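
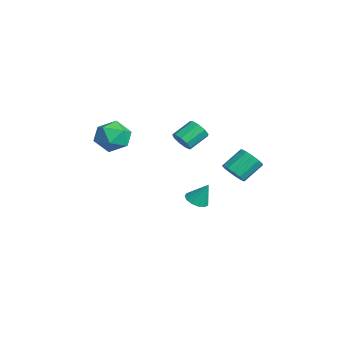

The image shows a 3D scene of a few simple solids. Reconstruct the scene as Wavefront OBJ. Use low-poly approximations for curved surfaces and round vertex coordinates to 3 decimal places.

v 0.628 -2.514 2.372
v 1.376 -3.097 2.895
v 0.064 -3.963 1.565
v 0.812 -4.546 2.088
v -0.022 -4.12 2.633
v 0.327 -3.225 3.132
v 1.113 -3.835 1.328
v 1.462 -2.94 1.827
v 1.676 -3.914 2.25
v 0.975 -4.09 3.056
v 0.465 -2.97 1.404
v -0.236 -3.146 2.21
v 2.735 -0.466 2.375
v 3.278 -0.152 2.168
v 2.927 0.881 2.819
v 2.385 0.566 3.025
v 2.94 -0.084 1.877
v 2.589 0.949 2.528
v 2.506 -0.194 1.819
v 2.155 0.839 2.47
v 2.179 -0.432 2.021
v 1.829 0.601 2.671
v 2.113 -0.686 2.388
v 1.762 0.347 3.039
v 2.338 -0.837 2.749
v 1.987 0.195 3.4
v 2.749 -0.815 2.935
v 2.398 0.218 3.586
v 3.153 -0.629 2.859
v 2.803 0.403 3.509
v 3.362 -0.368 2.556
v 3.012 0.665 3.207
v -0.951 1.442 -4.016
v -0.63 1.983 -4.345
v -0.629 1.998 -2.784
v -1.011 2.092 -4.294
v -1.373 1.996 -4.155
v -1.602 1.723 -3.972
v -1.624 1.361 -3.803
v -1.432 1.025 -3.702
v -1.088 0.821 -3.7
v -0.7 0.814 -3.799
v -0.393 1.007 -3.966
v -0.262 1.338 -4.15
v -0.35 1.701 -4.291
v 2.015 2.51 -0.677
v 2.767 2.633 -0.567
v 2.457 3.733 0.326
v 1.705 3.61 0.217
v 2.652 2.877 -0.907
v 2.342 3.976 -0.014
v 2.334 3.004 -1.174
v 2.024 4.104 -0.28
v 1.915 2.975 -1.283
v 1.605 4.074 -0.389
v 1.528 2.798 -1.199
v 1.218 3.897 -0.306
v 1.295 2.53 -0.95
v 0.985 3.629 -0.057
v 1.291 2.255 -0.614
v 0.981 3.355 0.279
v 1.517 2.062 -0.298
v 1.207 3.161 0.596
v 1.901 2.011 -0.102
v 1.591 3.11 0.791
v 2.321 2.119 -0.088
v 2.011 3.218 0.805
v 2.644 2.351 -0.262
v 2.334 3.45 0.631
f 1 12 6
f 1 6 2
f 1 2 8
f 1 8 11
f 1 11 12
f 2 6 10
f 6 12 5
f 12 11 3
f 11 8 7
f 8 2 9
f 4 10 5
f 4 5 3
f 4 3 7
f 4 7 9
f 4 9 10
f 5 10 6
f 3 5 12
f 7 3 11
f 9 7 8
f 10 9 2
f 14 13 17
f 14 17 15
f 15 17 18
f 15 18 16
f 17 13 19
f 17 19 18
f 18 19 20
f 18 20 16
f 19 13 21
f 19 21 20
f 20 21 22
f 20 22 16
f 21 13 23
f 21 23 22
f 22 23 24
f 22 24 16
f 23 13 25
f 23 25 24
f 24 25 26
f 24 26 16
f 25 13 27
f 25 27 26
f 26 27 28
f 26 28 16
f 27 13 29
f 27 29 28
f 28 29 30
f 28 30 16
f 29 13 31
f 29 31 30
f 30 31 32
f 30 32 16
f 31 13 14
f 31 14 32
f 32 14 15
f 32 15 16
f 34 33 36
f 34 36 35
f 36 33 37
f 36 37 35
f 37 33 38
f 37 38 35
f 38 33 39
f 38 39 35
f 39 33 40
f 39 40 35
f 40 33 41
f 40 41 35
f 41 33 42
f 41 42 35
f 42 33 43
f 42 43 35
f 43 33 44
f 43 44 35
f 44 33 45
f 44 45 35
f 45 33 34
f 45 34 35
f 47 46 50
f 47 50 48
f 48 50 51
f 48 51 49
f 50 46 52
f 50 52 51
f 51 52 53
f 51 53 49
f 52 46 54
f 52 54 53
f 53 54 55
f 53 55 49
f 54 46 56
f 54 56 55
f 55 56 57
f 55 57 49
f 56 46 58
f 56 58 57
f 57 58 59
f 57 59 49
f 58 46 60
f 58 60 59
f 59 60 61
f 59 61 49
f 60 46 62
f 60 62 61
f 61 62 63
f 61 63 49
f 62 46 64
f 62 64 63
f 63 64 65
f 63 65 49
f 64 46 66
f 64 66 65
f 65 66 67
f 65 67 49
f 66 46 68
f 66 68 67
f 67 68 69
f 67 69 49
f 68 46 47
f 68 47 69
f 69 47 48
f 69 48 49



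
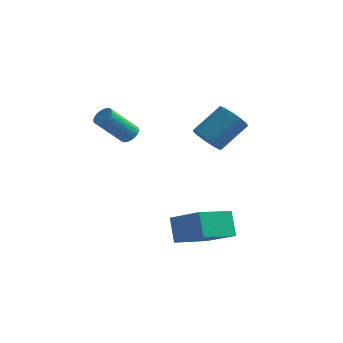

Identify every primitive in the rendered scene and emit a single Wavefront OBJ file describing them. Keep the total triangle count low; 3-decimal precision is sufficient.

v 2.402 1.106 0.858
v 3.188 0.628 0.724
v 4.165 1.876 2.009
v 3.378 2.354 2.142
v 3.182 1.006 0.362
v 4.158 2.254 1.646
v 2.928 1.416 0.156
v 3.904 2.664 1.441
v 2.507 1.728 0.174
v 3.483 2.976 1.459
v 2.053 1.842 0.408
v 3.029 3.09 1.693
v 1.709 1.722 0.786
v 2.685 2.97 2.07
v 1.585 1.407 1.186
v 2.562 2.655 2.47
v 1.721 0.996 1.482
v 2.697 2.244 2.766
v 2.073 0.62 1.579
v 3.049 1.869 2.864
v 2.529 0.399 1.448
v 3.505 1.647 2.733
v 2.945 0.402 1.129
v 3.921 1.65 2.414
v -0.761 -1.191 1.783
v -0.343 -1.032 2.168
v -1.382 -1.93 3.663
v -1.799 -2.089 3.277
v -0.496 -0.841 2.177
v -1.535 -1.739 3.672
v -0.695 -0.71 2.117
v -1.734 -1.608 3.612
v -0.905 -0.662 2
v -1.944 -1.56 3.495
v -1.09 -0.705 1.845
v -2.129 -1.604 3.34
v -1.218 -0.833 1.679
v -2.257 -1.731 3.174
v -1.267 -1.023 1.532
v -2.306 -1.921 3.026
v -1.229 -1.241 1.427
v -2.268 -2.139 2.922
v -1.109 -1.451 1.384
v -2.148 -2.349 2.879
v -0.929 -1.616 1.41
v -1.968 -2.514 2.905
v -0.72 -1.707 1.5
v -1.759 -2.606 2.995
v -0.518 -1.71 1.639
v -1.557 -2.608 3.134
v -0.358 -1.622 1.803
v -1.397 -2.52 3.298
v -0.268 -1.46 1.963
v -1.307 -2.358 3.458
v -0.262 -1.251 2.093
v -1.301 -2.149 3.587
v 2.707 -4.415 -3.402
v 4.379 -5.047 -2.378
v 2.233 -3.698 -2.185
v 3.905 -4.329 -1.161
v 3.735 -2.691 -4.019
v 5.407 -3.322 -2.995
v 3.261 -1.973 -2.802
v 4.933 -2.605 -1.778
f 2 1 5
f 2 5 3
f 3 5 6
f 3 6 4
f 5 1 7
f 5 7 6
f 6 7 8
f 6 8 4
f 7 1 9
f 7 9 8
f 8 9 10
f 8 10 4
f 9 1 11
f 9 11 10
f 10 11 12
f 10 12 4
f 11 1 13
f 11 13 12
f 12 13 14
f 12 14 4
f 13 1 15
f 13 15 14
f 14 15 16
f 14 16 4
f 15 1 17
f 15 17 16
f 16 17 18
f 16 18 4
f 17 1 19
f 17 19 18
f 18 19 20
f 18 20 4
f 19 1 21
f 19 21 20
f 20 21 22
f 20 22 4
f 21 1 23
f 21 23 22
f 22 23 24
f 22 24 4
f 23 1 2
f 23 2 24
f 24 2 3
f 24 3 4
f 26 25 29
f 26 29 27
f 27 29 30
f 27 30 28
f 29 25 31
f 29 31 30
f 30 31 32
f 30 32 28
f 31 25 33
f 31 33 32
f 32 33 34
f 32 34 28
f 33 25 35
f 33 35 34
f 34 35 36
f 34 36 28
f 35 25 37
f 35 37 36
f 36 37 38
f 36 38 28
f 37 25 39
f 37 39 38
f 38 39 40
f 38 40 28
f 39 25 41
f 39 41 40
f 40 41 42
f 40 42 28
f 41 25 43
f 41 43 42
f 42 43 44
f 42 44 28
f 43 25 45
f 43 45 44
f 44 45 46
f 44 46 28
f 45 25 47
f 45 47 46
f 46 47 48
f 46 48 28
f 47 25 49
f 47 49 48
f 48 49 50
f 48 50 28
f 49 25 51
f 49 51 50
f 50 51 52
f 50 52 28
f 51 25 53
f 51 53 52
f 52 53 54
f 52 54 28
f 53 25 55
f 53 55 54
f 54 55 56
f 54 56 28
f 55 25 26
f 55 26 56
f 56 26 27
f 56 27 28
f 58 60 57
f 61 58 57
f 57 60 59
f 59 61 57
f 58 64 60
f 62 58 61
f 62 64 58
f 60 64 59
f 63 61 59
f 59 64 63
f 63 62 61
f 64 62 63



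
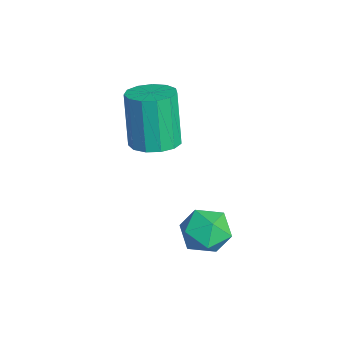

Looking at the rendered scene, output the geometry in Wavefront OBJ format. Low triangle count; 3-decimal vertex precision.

v -1.06 1.107 -2.492
v -0.364 0.654 -2.851
v -1.116 0.146 -1.389
v -0.42 -0.307 -1.748
v -0.291 0.516 -1.396
v -0.256 1.11 -2.077
v -1.224 -0.31 -2.163
v -1.189 0.284 -2.844
v -0.466 -0.221 -2.647
v 0.111 0.289 -2.173
v -1.591 0.511 -2.067
v -1.014 1.021 -1.593
v -3.687 -0.608 -0.195
v -3.031 -0.12 -0.003
v -3.597 -0.143 1.988
v -4.253 -0.632 1.795
v -3.39 0.172 -0.102
v -3.957 0.149 1.889
v -3.844 0.216 -0.23
v -4.41 0.193 1.76
v -4.247 -0.001 -0.348
v -4.814 -0.025 1.643
v -4.473 -0.412 -0.417
v -5.039 -0.435 1.574
v -4.449 -0.884 -0.416
v -5.015 -0.908 1.575
v -4.183 -1.269 -0.344
v -4.75 -1.293 1.646
v -3.76 -1.445 -0.226
v -4.326 -1.468 1.765
v -3.313 -1.354 -0.098
v -3.88 -1.378 1.893
v -2.985 -1.027 -0.001
v -3.552 -1.05 1.99
v -2.88 -0.567 0.035
v -3.446 -0.59 2.025
f 1 12 6
f 1 6 2
f 1 2 8
f 1 8 11
f 1 11 12
f 2 6 10
f 6 12 5
f 12 11 3
f 11 8 7
f 8 2 9
f 4 10 5
f 4 5 3
f 4 3 7
f 4 7 9
f 4 9 10
f 5 10 6
f 3 5 12
f 7 3 11
f 9 7 8
f 10 9 2
f 14 13 17
f 14 17 15
f 15 17 18
f 15 18 16
f 17 13 19
f 17 19 18
f 18 19 20
f 18 20 16
f 19 13 21
f 19 21 20
f 20 21 22
f 20 22 16
f 21 13 23
f 21 23 22
f 22 23 24
f 22 24 16
f 23 13 25
f 23 25 24
f 24 25 26
f 24 26 16
f 25 13 27
f 25 27 26
f 26 27 28
f 26 28 16
f 27 13 29
f 27 29 28
f 28 29 30
f 28 30 16
f 29 13 31
f 29 31 30
f 30 31 32
f 30 32 16
f 31 13 33
f 31 33 32
f 32 33 34
f 32 34 16
f 33 13 35
f 33 35 34
f 34 35 36
f 34 36 16
f 35 13 14
f 35 14 36
f 36 14 15
f 36 15 16



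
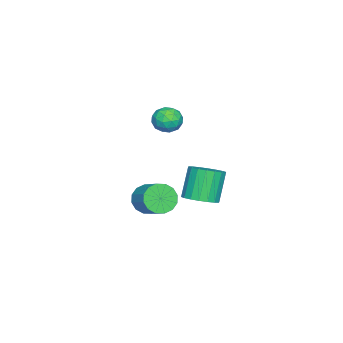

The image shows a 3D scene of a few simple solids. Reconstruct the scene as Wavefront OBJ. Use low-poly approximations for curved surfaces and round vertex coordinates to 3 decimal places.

v -1.375 1.47 -0.376
v -0.632 1.322 0.009
v -1.403 1.342 1.502
v -2.145 1.49 1.116
v -0.646 1.699 -0.003
v -1.417 1.72 1.489
v -0.805 2.032 -0.09
v -1.576 2.052 1.403
v -1.076 2.253 -0.233
v -1.847 2.273 1.26
v -1.407 2.319 -0.405
v -2.178 2.339 1.088
v -1.731 2.217 -0.571
v -2.502 2.237 0.922
v -1.985 1.967 -0.698
v -2.756 1.987 0.794
v -2.117 1.618 -0.762
v -2.888 1.638 0.731
v -2.103 1.24 -0.749
v -2.874 1.261 0.743
v -1.944 0.908 -0.663
v -2.715 0.928 0.83
v -1.673 0.687 -0.52
v -2.444 0.707 0.973
v -1.342 0.621 -0.348
v -2.113 0.641 1.145
v -1.018 0.723 -0.182
v -1.789 0.743 1.311
v -0.764 0.973 -0.054
v -1.535 0.993 1.438
v -1.617 0.023 3.46
v -1.357 -0.29 4.086
v -2.723 -0.39 3.714
v -2.463 -0.703 4.34
v -2.502 0.04 4.282
v -1.818 0.296 4.126
v -2.262 -0.976 3.674
v -1.578 -0.72 3.518
v -1.755 -0.907 4.218
v -1.904 -0.279 4.594
v -2.176 -0.401 3.206
v -2.325 0.227 3.582
v -1.39 -0.097 3.751
v -2.69 -0.583 4.049
v -2.713 -0.146 4.015
v -2.56 -0.33 4.383
v -1.661 0.247 3.774
v -1.508 0.063 4.142
v -2.181 0.257 4.257
v -2.572 -0.743 3.658
v -2.419 -0.927 4.026
v -1.52 -0.35 3.417
v -1.367 -0.534 3.785
v -1.899 -0.937 3.543
v -1.471 -0.644 4.197
v -2.121 -0.887 4.346
v -2.003 -1.047 3.954
v -1.601 -0.897 3.862
v -1.558 -0.275 4.417
v -2.208 -0.518 4.566
v -2.231 -0.081 4.533
v -1.829 0.069 4.441
v -1.792 -0.638 4.495
v -1.872 -0.162 3.234
v -2.522 -0.405 3.383
v -2.251 -0.749 3.359
v -1.849 -0.599 3.267
v -1.959 0.207 3.454
v -2.609 -0.036 3.603
v -2.479 0.217 3.938
v -2.077 0.367 3.846
v -2.288 -0.042 3.305
v -3.135 -1.719 -2.032
v -2.712 -2.35 -1.649
v -1.943 -1.431 -0.985
v -2.365 -0.801 -1.368
v -2.487 -2.27 -2.019
v -1.718 -1.351 -1.355
v -2.436 -2.043 -2.393
v -1.667 -1.124 -1.729
v -2.572 -1.729 -2.669
v -1.803 -0.81 -2.005
v -2.859 -1.413 -2.775
v -2.09 -0.494 -2.111
v -3.22 -1.179 -2.682
v -2.45 -0.26 -2.018
v -3.557 -1.089 -2.415
v -2.788 -0.17 -1.751
v -3.782 -1.169 -2.045
v -3.013 -0.25 -1.381
v -3.833 -1.396 -1.671
v -3.064 -0.477 -1.007
v -3.697 -1.71 -1.395
v -2.928 -0.791 -0.731
v -3.41 -2.026 -1.289
v -2.641 -1.107 -0.625
v -3.05 -2.26 -1.382
v -2.28 -1.341 -0.718
f 2 1 5
f 2 5 3
f 3 5 6
f 3 6 4
f 5 1 7
f 5 7 6
f 6 7 8
f 6 8 4
f 7 1 9
f 7 9 8
f 8 9 10
f 8 10 4
f 9 1 11
f 9 11 10
f 10 11 12
f 10 12 4
f 11 1 13
f 11 13 12
f 12 13 14
f 12 14 4
f 13 1 15
f 13 15 14
f 14 15 16
f 14 16 4
f 15 1 17
f 15 17 16
f 16 17 18
f 16 18 4
f 17 1 19
f 17 19 18
f 18 19 20
f 18 20 4
f 19 1 21
f 19 21 20
f 20 21 22
f 20 22 4
f 21 1 23
f 21 23 22
f 22 23 24
f 22 24 4
f 23 1 25
f 23 25 24
f 24 25 26
f 24 26 4
f 25 1 27
f 25 27 26
f 26 27 28
f 26 28 4
f 27 1 29
f 27 29 28
f 28 29 30
f 28 30 4
f 29 1 2
f 29 2 30
f 30 2 3
f 30 3 4
f 31 68 47
f 68 42 71
f 47 71 36
f 68 71 47
f 31 47 43
f 47 36 48
f 43 48 32
f 47 48 43
f 31 43 52
f 43 32 53
f 52 53 38
f 43 53 52
f 31 52 64
f 52 38 67
f 64 67 41
f 52 67 64
f 31 64 68
f 64 41 72
f 68 72 42
f 64 72 68
f 32 48 59
f 48 36 62
f 59 62 40
f 48 62 59
f 36 71 49
f 71 42 70
f 49 70 35
f 71 70 49
f 42 72 69
f 72 41 65
f 69 65 33
f 72 65 69
f 41 67 66
f 67 38 54
f 66 54 37
f 67 54 66
f 38 53 58
f 53 32 55
f 58 55 39
f 53 55 58
f 34 60 46
f 60 40 61
f 46 61 35
f 60 61 46
f 34 46 44
f 46 35 45
f 44 45 33
f 46 45 44
f 34 44 51
f 44 33 50
f 51 50 37
f 44 50 51
f 34 51 56
f 51 37 57
f 56 57 39
f 51 57 56
f 34 56 60
f 56 39 63
f 60 63 40
f 56 63 60
f 35 61 49
f 61 40 62
f 49 62 36
f 61 62 49
f 33 45 69
f 45 35 70
f 69 70 42
f 45 70 69
f 37 50 66
f 50 33 65
f 66 65 41
f 50 65 66
f 39 57 58
f 57 37 54
f 58 54 38
f 57 54 58
f 40 63 59
f 63 39 55
f 59 55 32
f 63 55 59
f 74 73 77
f 74 77 75
f 75 77 78
f 75 78 76
f 77 73 79
f 77 79 78
f 78 79 80
f 78 80 76
f 79 73 81
f 79 81 80
f 80 81 82
f 80 82 76
f 81 73 83
f 81 83 82
f 82 83 84
f 82 84 76
f 83 73 85
f 83 85 84
f 84 85 86
f 84 86 76
f 85 73 87
f 85 87 86
f 86 87 88
f 86 88 76
f 87 73 89
f 87 89 88
f 88 89 90
f 88 90 76
f 89 73 91
f 89 91 90
f 90 91 92
f 90 92 76
f 91 73 93
f 91 93 92
f 92 93 94
f 92 94 76
f 93 73 95
f 93 95 94
f 94 95 96
f 94 96 76
f 95 73 97
f 95 97 96
f 96 97 98
f 96 98 76
f 97 73 74
f 97 74 98
f 98 74 75
f 98 75 76



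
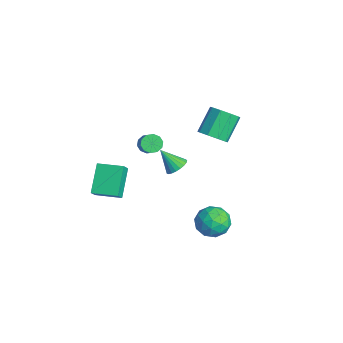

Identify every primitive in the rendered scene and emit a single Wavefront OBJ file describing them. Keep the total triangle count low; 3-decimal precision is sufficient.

v -2.773 3.11 0.172
v -1.904 3.18 0.662
v -2.778 4.26 2.058
v -3.647 4.19 1.568
v -1.966 3.699 0.221
v -2.84 4.779 1.618
v -2.406 3.943 -0.243
v -3.28 5.023 1.154
v -3.018 3.797 -0.513
v -3.892 4.877 0.884
v -3.515 3.33 -0.462
v -4.389 4.41 0.935
v -3.665 2.76 -0.115
v -4.539 3.839 1.281
v -3.397 2.353 0.366
v -4.271 3.433 1.763
v -2.838 2.301 0.756
v -3.712 3.381 2.153
v -2.248 2.628 0.873
v -3.122 3.708 2.27
v -2.301 -1.06 0.909
v -1.9 -1.275 0.418
v -0.538 -1.435 1.599
v -0.939 -1.22 2.091
v -1.868 -0.862 0.437
v -0.506 -1.023 1.619
v -2.002 -0.525 0.637
v -0.64 -0.686 1.819
v -2.25 -0.392 0.941
v -0.888 -0.553 2.123
v -2.517 -0.514 1.233
v -1.155 -0.675 2.414
v -2.702 -0.845 1.401
v -1.34 -1.005 2.582
v -2.734 -1.257 1.381
v -1.372 -1.418 2.563
v -2.6 -1.594 1.181
v -1.238 -1.755 2.363
v -2.352 -1.727 0.877
v -0.99 -1.888 2.059
v -2.085 -1.605 0.586
v -0.723 -1.766 1.767
v 1.912 1.643 -3.69
v 2.485 2.457 -3.121
v 2.715 0.343 -2.639
v 3.288 1.157 -2.07
v 2.153 1.062 -1.945
v 1.657 1.865 -2.595
v 3.543 0.935 -3.165
v 3.047 1.738 -3.815
v 3.493 2.019 -2.797
v 2.634 2.097 -2.043
v 2.566 0.703 -3.717
v 1.707 0.781 -2.963
v 2.128 2.164 -3.498
v 3.072 0.636 -2.262
v 2.405 0.58 -2.189
v 2.742 1.058 -1.855
v 1.641 1.817 -3.188
v 1.978 2.295 -2.854
v 1.783 1.475 -2.163
v 3.222 0.505 -2.906
v 3.559 0.983 -2.572
v 2.458 1.742 -3.905
v 2.795 2.22 -3.571
v 3.417 1.325 -3.597
v 3.058 2.385 -2.973
v 3.53 1.621 -2.355
v 3.68 1.49 -2.999
v 3.388 1.962 -3.381
v 2.552 2.431 -2.53
v 3.024 1.667 -1.912
v 2.357 1.611 -1.839
v 2.065 2.084 -2.22
v 3.145 2.174 -2.339
v 2.176 1.133 -3.848
v 2.648 0.369 -3.23
v 3.135 0.716 -3.54
v 2.843 1.189 -3.921
v 1.67 1.179 -3.405
v 2.142 0.415 -2.787
v 1.812 0.838 -2.379
v 1.52 1.31 -2.761
v 2.055 0.626 -3.421
v 2.611 -0.788 2.764
v 3.247 -0.772 3.123
v 1.969 -1.572 3.936
v 3.113 -0.518 3.22
v 2.893 -0.31 3.238
v 2.624 -0.184 3.174
v 2.352 -0.164 3.039
v 2.126 -0.251 2.857
v 1.984 -0.431 2.658
v 1.95 -0.673 2.478
v 2.03 -0.935 2.347
v 2.211 -1.171 2.288
v 2.461 -1.341 2.312
v 2.737 -1.416 2.413
v 2.992 -1.382 2.575
v 3.18 -1.245 2.77
v 3.271 -1.03 2.964
v -2.059 -4.437 -2.847
v -1.519 -4.832 -2.091
v -3.467 -3.66 -1.434
v -2.926 -4.056 -0.678
v -1.174 -3.024 -2.742
v -0.633 -3.42 -1.986
v -2.581 -2.248 -1.329
v -2.041 -2.643 -0.573
f 2 1 5
f 2 5 3
f 3 5 6
f 3 6 4
f 5 1 7
f 5 7 6
f 6 7 8
f 6 8 4
f 7 1 9
f 7 9 8
f 8 9 10
f 8 10 4
f 9 1 11
f 9 11 10
f 10 11 12
f 10 12 4
f 11 1 13
f 11 13 12
f 12 13 14
f 12 14 4
f 13 1 15
f 13 15 14
f 14 15 16
f 14 16 4
f 15 1 17
f 15 17 16
f 16 17 18
f 16 18 4
f 17 1 19
f 17 19 18
f 18 19 20
f 18 20 4
f 19 1 2
f 19 2 20
f 20 2 3
f 20 3 4
f 22 21 25
f 22 25 23
f 23 25 26
f 23 26 24
f 25 21 27
f 25 27 26
f 26 27 28
f 26 28 24
f 27 21 29
f 27 29 28
f 28 29 30
f 28 30 24
f 29 21 31
f 29 31 30
f 30 31 32
f 30 32 24
f 31 21 33
f 31 33 32
f 32 33 34
f 32 34 24
f 33 21 35
f 33 35 34
f 34 35 36
f 34 36 24
f 35 21 37
f 35 37 36
f 36 37 38
f 36 38 24
f 37 21 39
f 37 39 38
f 38 39 40
f 38 40 24
f 39 21 41
f 39 41 40
f 40 41 42
f 40 42 24
f 41 21 22
f 41 22 42
f 42 22 23
f 42 23 24
f 43 80 59
f 80 54 83
f 59 83 48
f 80 83 59
f 43 59 55
f 59 48 60
f 55 60 44
f 59 60 55
f 43 55 64
f 55 44 65
f 64 65 50
f 55 65 64
f 43 64 76
f 64 50 79
f 76 79 53
f 64 79 76
f 43 76 80
f 76 53 84
f 80 84 54
f 76 84 80
f 44 60 71
f 60 48 74
f 71 74 52
f 60 74 71
f 48 83 61
f 83 54 82
f 61 82 47
f 83 82 61
f 54 84 81
f 84 53 77
f 81 77 45
f 84 77 81
f 53 79 78
f 79 50 66
f 78 66 49
f 79 66 78
f 50 65 70
f 65 44 67
f 70 67 51
f 65 67 70
f 46 72 58
f 72 52 73
f 58 73 47
f 72 73 58
f 46 58 56
f 58 47 57
f 56 57 45
f 58 57 56
f 46 56 63
f 56 45 62
f 63 62 49
f 56 62 63
f 46 63 68
f 63 49 69
f 68 69 51
f 63 69 68
f 46 68 72
f 68 51 75
f 72 75 52
f 68 75 72
f 47 73 61
f 73 52 74
f 61 74 48
f 73 74 61
f 45 57 81
f 57 47 82
f 81 82 54
f 57 82 81
f 49 62 78
f 62 45 77
f 78 77 53
f 62 77 78
f 51 69 70
f 69 49 66
f 70 66 50
f 69 66 70
f 52 75 71
f 75 51 67
f 71 67 44
f 75 67 71
f 86 85 88
f 86 88 87
f 88 85 89
f 88 89 87
f 89 85 90
f 89 90 87
f 90 85 91
f 90 91 87
f 91 85 92
f 91 92 87
f 92 85 93
f 92 93 87
f 93 85 94
f 93 94 87
f 94 85 95
f 94 95 87
f 95 85 96
f 95 96 87
f 96 85 97
f 96 97 87
f 97 85 98
f 97 98 87
f 98 85 99
f 98 99 87
f 99 85 100
f 99 100 87
f 100 85 101
f 100 101 87
f 101 85 86
f 101 86 87
f 103 105 102
f 106 103 102
f 102 105 104
f 104 106 102
f 103 109 105
f 107 103 106
f 107 109 103
f 105 109 104
f 108 106 104
f 104 109 108
f 108 107 106
f 109 107 108



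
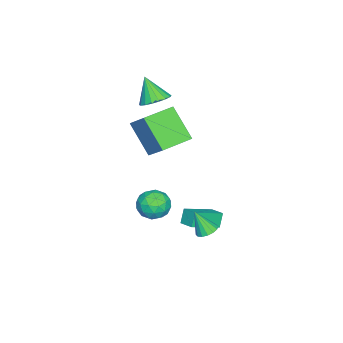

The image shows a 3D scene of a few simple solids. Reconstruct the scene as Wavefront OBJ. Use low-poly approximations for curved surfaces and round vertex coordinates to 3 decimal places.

v 2.938 2.852 -0.485
v 3.394 2.603 -0.629
v 2.982 2.268 0.665
v 3.477 2.842 -0.511
v 3.415 3.084 -0.385
v 3.225 3.264 -0.286
v 2.959 3.334 -0.241
v 2.686 3.274 -0.26
v 2.481 3.102 -0.34
v 2.398 2.862 -0.459
v 2.46 2.62 -0.584
v 2.65 2.441 -0.683
v 2.917 2.371 -0.729
v 3.189 2.43 -0.709
v 0.314 1.929 -2.222
v -0.074 1.935 -1.511
v 0.691 2.606 -2.022
v 0.304 2.611 -1.311
v 1.536 1.049 -1.549
v 1.149 1.054 -0.838
v 1.914 1.725 -1.349
v 1.526 1.731 -0.638
v -2.926 -2.013 3.118
v -2.185 -1.874 3.384
v -3.254 -2.687 4.382
v -2.363 -1.585 3.492
v -2.653 -1.381 3.525
v -2.997 -1.302 3.477
v -3.327 -1.365 3.359
v -3.577 -1.555 3.192
v -3.699 -1.837 3.011
v -3.667 -2.153 2.851
v -3.488 -2.442 2.743
v -3.198 -2.646 2.71
v -2.855 -2.724 2.758
v -2.525 -2.662 2.876
v -2.274 -2.472 3.043
v -2.153 -2.19 3.224
v 2.481 0.772 0.326
v 3.248 1.118 0.349
v 2.952 -0.318 0.991
v 3.719 0.028 1.014
v 3.094 0.36 1.469
v 2.803 1.034 1.058
v 3.397 -0.234 0.282
v 3.106 0.44 -0.129
v 3.814 0.496 0.322
v 3.627 0.863 1.055
v 2.573 -0.063 0.285
v 2.386 0.304 1.018
v 2.823 1.041 0.279
v 3.377 -0.241 1.061
v 3.01 -0.045 1.329
v 3.46 0.158 1.342
v 2.562 0.991 0.696
v 3.013 1.194 0.709
v 2.922 0.749 1.368
v 3.187 -0.394 0.631
v 3.638 -0.191 0.644
v 2.74 0.642 -0.002
v 3.19 0.845 0.011
v 3.278 0.051 -0.028
v 3.606 0.878 0.276
v 3.883 0.237 0.667
v 3.694 0.084 0.237
v 3.523 0.48 -0.004
v 3.497 1.094 0.707
v 3.773 0.453 1.099
v 3.406 0.649 1.366
v 3.235 1.044 1.124
v 3.829 0.728 0.692
v 2.427 0.347 0.241
v 2.703 -0.294 0.633
v 2.965 -0.244 0.216
v 2.794 0.151 -0.026
v 2.317 0.563 0.673
v 2.594 -0.078 1.064
v 2.677 0.32 1.344
v 2.506 0.716 1.103
v 2.371 0.072 0.648
v -1.196 -1.645 0.493
v -1.819 -2.839 1.999
v -2.646 -0.781 0.578
v -3.269 -1.975 2.083
v -0.551 -0.665 1.537
v -1.174 -1.859 3.042
v -2.001 0.199 1.621
v -2.624 -0.995 3.127
f 2 1 4
f 2 4 3
f 4 1 5
f 4 5 3
f 5 1 6
f 5 6 3
f 6 1 7
f 6 7 3
f 7 1 8
f 7 8 3
f 8 1 9
f 8 9 3
f 9 1 10
f 9 10 3
f 10 1 11
f 10 11 3
f 11 1 12
f 11 12 3
f 12 1 13
f 12 13 3
f 13 1 14
f 13 14 3
f 14 1 2
f 14 2 3
f 16 18 15
f 19 16 15
f 15 18 17
f 17 19 15
f 16 22 18
f 20 16 19
f 20 22 16
f 18 22 17
f 21 19 17
f 17 22 21
f 21 20 19
f 22 20 21
f 24 23 26
f 24 26 25
f 26 23 27
f 26 27 25
f 27 23 28
f 27 28 25
f 28 23 29
f 28 29 25
f 29 23 30
f 29 30 25
f 30 23 31
f 30 31 25
f 31 23 32
f 31 32 25
f 32 23 33
f 32 33 25
f 33 23 34
f 33 34 25
f 34 23 35
f 34 35 25
f 35 23 36
f 35 36 25
f 36 23 37
f 36 37 25
f 37 23 38
f 37 38 25
f 38 23 24
f 38 24 25
f 39 76 55
f 76 50 79
f 55 79 44
f 76 79 55
f 39 55 51
f 55 44 56
f 51 56 40
f 55 56 51
f 39 51 60
f 51 40 61
f 60 61 46
f 51 61 60
f 39 60 72
f 60 46 75
f 72 75 49
f 60 75 72
f 39 72 76
f 72 49 80
f 76 80 50
f 72 80 76
f 40 56 67
f 56 44 70
f 67 70 48
f 56 70 67
f 44 79 57
f 79 50 78
f 57 78 43
f 79 78 57
f 50 80 77
f 80 49 73
f 77 73 41
f 80 73 77
f 49 75 74
f 75 46 62
f 74 62 45
f 75 62 74
f 46 61 66
f 61 40 63
f 66 63 47
f 61 63 66
f 42 68 54
f 68 48 69
f 54 69 43
f 68 69 54
f 42 54 52
f 54 43 53
f 52 53 41
f 54 53 52
f 42 52 59
f 52 41 58
f 59 58 45
f 52 58 59
f 42 59 64
f 59 45 65
f 64 65 47
f 59 65 64
f 42 64 68
f 64 47 71
f 68 71 48
f 64 71 68
f 43 69 57
f 69 48 70
f 57 70 44
f 69 70 57
f 41 53 77
f 53 43 78
f 77 78 50
f 53 78 77
f 45 58 74
f 58 41 73
f 74 73 49
f 58 73 74
f 47 65 66
f 65 45 62
f 66 62 46
f 65 62 66
f 48 71 67
f 71 47 63
f 67 63 40
f 71 63 67
f 82 84 81
f 85 82 81
f 81 84 83
f 83 85 81
f 82 88 84
f 86 82 85
f 86 88 82
f 84 88 83
f 87 85 83
f 83 88 87
f 87 86 85
f 88 86 87



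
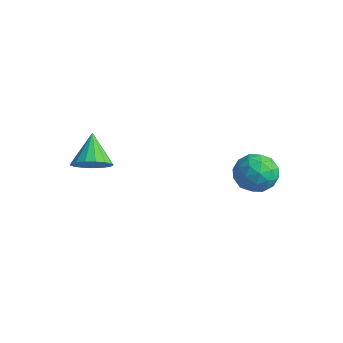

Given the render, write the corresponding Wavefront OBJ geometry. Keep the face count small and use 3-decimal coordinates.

v 1.115 2.557 0.326
v 1.951 2.703 0.911
v 0.629 1.317 1.329
v 1.465 1.463 1.914
v 0.718 2.171 1.899
v 1.018 2.938 1.279
v 1.562 1.082 0.961
v 1.862 1.849 0.341
v 2.228 1.791 1.303
v 1.705 2.464 1.883
v 0.875 1.556 0.357
v 0.352 2.229 0.937
v 1.575 2.739 0.53
v 1.005 1.281 1.71
v 0.565 1.698 1.701
v 1.057 1.783 2.044
v 1.027 2.877 0.747
v 1.518 2.963 1.09
v 0.794 2.65 1.671
v 1.062 1.057 1.15
v 1.553 1.143 1.493
v 1.523 2.237 0.196
v 2.015 2.322 0.539
v 1.786 1.37 0.569
v 2.23 2.288 1.104
v 1.944 1.559 1.694
v 2.001 1.336 1.134
v 2.177 1.786 0.77
v 1.923 2.684 1.445
v 1.637 1.955 2.035
v 1.198 2.372 2.026
v 1.374 2.822 1.662
v 2.085 2.148 1.676
v 0.943 2.065 0.205
v 0.657 1.336 0.795
v 1.206 1.198 0.578
v 1.382 1.648 0.214
v 0.636 2.461 0.546
v 0.35 1.732 1.136
v 0.403 2.234 1.47
v 0.579 2.684 1.106
v 0.495 1.872 0.564
v -3.04 -3.148 1.809
v -2.467 -3.393 2.458
v -3.94 -2.332 2.911
v -2.306 -3.02 2.314
v -2.313 -2.677 2.054
v -2.487 -2.441 1.738
v -2.787 -2.368 1.438
v -3.146 -2.473 1.223
v -3.48 -2.733 1.143
v -3.713 -3.087 1.215
v -3.792 -3.456 1.423
v -3.699 -3.754 1.72
v -3.455 -3.913 2.037
v -3.116 -3.897 2.302
v -2.759 -3.709 2.454
f 1 38 17
f 38 12 41
f 17 41 6
f 38 41 17
f 1 17 13
f 17 6 18
f 13 18 2
f 17 18 13
f 1 13 22
f 13 2 23
f 22 23 8
f 13 23 22
f 1 22 34
f 22 8 37
f 34 37 11
f 22 37 34
f 1 34 38
f 34 11 42
f 38 42 12
f 34 42 38
f 2 18 29
f 18 6 32
f 29 32 10
f 18 32 29
f 6 41 19
f 41 12 40
f 19 40 5
f 41 40 19
f 12 42 39
f 42 11 35
f 39 35 3
f 42 35 39
f 11 37 36
f 37 8 24
f 36 24 7
f 37 24 36
f 8 23 28
f 23 2 25
f 28 25 9
f 23 25 28
f 4 30 16
f 30 10 31
f 16 31 5
f 30 31 16
f 4 16 14
f 16 5 15
f 14 15 3
f 16 15 14
f 4 14 21
f 14 3 20
f 21 20 7
f 14 20 21
f 4 21 26
f 21 7 27
f 26 27 9
f 21 27 26
f 4 26 30
f 26 9 33
f 30 33 10
f 26 33 30
f 5 31 19
f 31 10 32
f 19 32 6
f 31 32 19
f 3 15 39
f 15 5 40
f 39 40 12
f 15 40 39
f 7 20 36
f 20 3 35
f 36 35 11
f 20 35 36
f 9 27 28
f 27 7 24
f 28 24 8
f 27 24 28
f 10 33 29
f 33 9 25
f 29 25 2
f 33 25 29
f 44 43 46
f 44 46 45
f 46 43 47
f 46 47 45
f 47 43 48
f 47 48 45
f 48 43 49
f 48 49 45
f 49 43 50
f 49 50 45
f 50 43 51
f 50 51 45
f 51 43 52
f 51 52 45
f 52 43 53
f 52 53 45
f 53 43 54
f 53 54 45
f 54 43 55
f 54 55 45
f 55 43 56
f 55 56 45
f 56 43 57
f 56 57 45
f 57 43 44
f 57 44 45



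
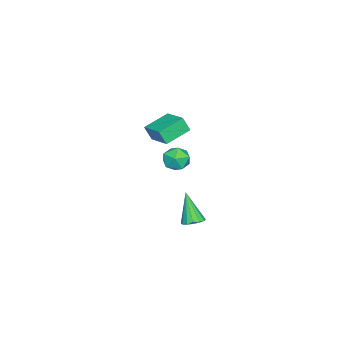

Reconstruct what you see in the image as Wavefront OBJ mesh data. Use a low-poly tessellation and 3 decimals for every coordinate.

v -2.81 -1.551 -1.87
v -2.398 -1.226 -2.619
v -1.702 -2.514 -1.681
v -1.29 -2.189 -2.43
v -1.347 -1.671 -1.678
v -2.032 -1.076 -1.795
v -2.068 -2.664 -2.505
v -2.753 -2.069 -2.622
v -1.94 -1.913 -3.012
v -1.494 -1.3 -2.501
v -2.606 -2.44 -1.799
v -2.16 -1.827 -1.288
v 3.831 1.458 -2.54
v 4.391 1.686 -2.275
v 3.269 0.802 -0.78
v 4.17 1.945 -2.25
v 3.857 2.073 -2.302
v 3.538 2.037 -2.418
v 3.297 1.845 -2.566
v 3.2 1.55 -2.707
v 3.271 1.23 -2.804
v 3.493 0.971 -2.829
v 3.805 0.843 -2.777
v 4.125 0.88 -2.661
v 4.365 1.071 -2.513
v 4.463 1.366 -2.372
v -3.238 -3.847 -1.725
v -3.156 -4.27 -0.789
v -4.653 -2.992 -1.215
v -4.571 -3.415 -0.279
v -2.269 -2.545 -1.221
v -2.187 -2.968 -0.285
v -3.684 -1.69 -0.711
v -3.602 -2.113 0.225
f 1 12 6
f 1 6 2
f 1 2 8
f 1 8 11
f 1 11 12
f 2 6 10
f 6 12 5
f 12 11 3
f 11 8 7
f 8 2 9
f 4 10 5
f 4 5 3
f 4 3 7
f 4 7 9
f 4 9 10
f 5 10 6
f 3 5 12
f 7 3 11
f 9 7 8
f 10 9 2
f 14 13 16
f 14 16 15
f 16 13 17
f 16 17 15
f 17 13 18
f 17 18 15
f 18 13 19
f 18 19 15
f 19 13 20
f 19 20 15
f 20 13 21
f 20 21 15
f 21 13 22
f 21 22 15
f 22 13 23
f 22 23 15
f 23 13 24
f 23 24 15
f 24 13 25
f 24 25 15
f 25 13 26
f 25 26 15
f 26 13 14
f 26 14 15
f 28 30 27
f 31 28 27
f 27 30 29
f 29 31 27
f 28 34 30
f 32 28 31
f 32 34 28
f 30 34 29
f 33 31 29
f 29 34 33
f 33 32 31
f 34 32 33



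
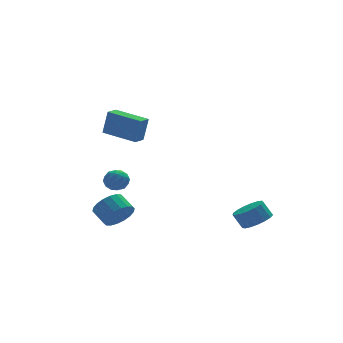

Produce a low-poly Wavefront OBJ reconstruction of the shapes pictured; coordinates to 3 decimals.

v -3.131 0.049 -3.198
v -2.174 0.427 -3.171
v -2.571 1.389 -2.555
v -3.529 1.011 -2.582
v -2.343 0.605 -3.558
v -2.74 1.567 -2.942
v -2.668 0.673 -3.874
v -3.065 1.635 -3.258
v -3.085 0.617 -4.056
v -3.483 1.58 -3.439
v -3.512 0.449 -4.068
v -3.909 1.411 -3.451
v -3.862 0.201 -3.908
v -4.26 1.164 -3.291
v -4.069 -0.076 -3.607
v -4.466 0.886 -2.99
v -4.089 -0.329 -3.225
v -4.486 0.633 -2.609
v -3.92 -0.507 -2.838
v -4.317 0.455 -2.222
v -3.595 -0.575 -2.522
v -3.992 0.387 -1.906
v -3.177 -0.52 -2.341
v -3.575 0.443 -1.724
v -2.751 -0.351 -2.329
v -3.148 0.611 -1.712
v -2.4 -0.104 -2.489
v -2.798 0.859 -1.872
v -2.194 0.174 -2.79
v -2.591 1.136 -2.173
v 4.102 -2.823 -3.374
v 4.897 -3.133 -2.871
v 4.433 -2.786 -1.924
v 3.638 -2.477 -2.426
v 5.001 -2.684 -2.984
v 4.538 -2.338 -2.037
v 4.9 -2.268 -3.186
v 4.436 -1.921 -2.239
v 4.615 -1.979 -3.431
v 4.152 -1.632 -2.484
v 4.213 -1.883 -3.663
v 3.75 -1.537 -2.716
v 3.786 -2.003 -3.828
v 3.322 -1.656 -2.881
v 3.43 -2.31 -3.89
v 2.967 -1.964 -2.942
v 3.229 -2.735 -3.833
v 2.766 -2.389 -2.885
v 3.228 -3.181 -3.671
v 2.764 -2.834 -2.723
v 3.426 -3.544 -3.44
v 2.963 -3.198 -2.493
v 3.78 -3.742 -3.195
v 3.316 -3.396 -2.248
v 4.207 -3.73 -2.99
v 3.744 -3.383 -2.043
v 4.61 -3.51 -2.874
v 4.147 -3.163 -1.926
v -1.99 3.509 -1.117
v -1.593 3.13 -1.726
v -3.127 3.41 -1.794
v -2.73 3.031 -2.403
v -2.831 2.653 -1.682
v -2.128 2.715 -1.264
v -2.592 3.825 -2.256
v -1.889 3.887 -1.838
v -1.965 3.326 -2.43
v -2.113 2.601 -2.076
v -2.607 3.939 -1.444
v -2.755 3.214 -1.09
v -1.692 3.329 -1.362
v -3.028 3.211 -2.158
v -3.087 2.989 -1.734
v -2.854 2.767 -2.093
v -2.006 3.084 -1.09
v -1.773 2.861 -1.448
v -2.5 2.581 -1.423
v -2.947 3.679 -2.072
v -2.714 3.456 -2.43
v -1.866 3.773 -1.427
v -1.633 3.551 -1.786
v -2.22 3.959 -2.097
v -1.677 3.221 -2.134
v -2.346 3.162 -2.532
v -2.264 3.629 -2.446
v -1.851 3.665 -2.2
v -1.764 2.795 -1.926
v -2.432 2.736 -2.324
v -2.492 2.514 -1.9
v -2.079 2.55 -1.654
v -1.983 2.909 -2.34
v -2.288 3.804 -1.196
v -2.956 3.745 -1.594
v -2.641 3.99 -1.866
v -2.228 4.026 -1.62
v -2.374 3.378 -0.988
v -3.043 3.319 -1.386
v -2.869 2.875 -1.32
v -2.456 2.911 -1.074
v -2.737 3.631 -1.18
v -2.227 -0.177 2.56
v -1.922 -0.217 4.13
v -3.661 1.447 2.88
v -3.356 1.407 4.45
v -1.584 0.413 2.45
v -1.279 0.373 4.02
v -3.018 2.037 2.77
v -2.713 1.997 4.34
f 2 1 5
f 2 5 3
f 3 5 6
f 3 6 4
f 5 1 7
f 5 7 6
f 6 7 8
f 6 8 4
f 7 1 9
f 7 9 8
f 8 9 10
f 8 10 4
f 9 1 11
f 9 11 10
f 10 11 12
f 10 12 4
f 11 1 13
f 11 13 12
f 12 13 14
f 12 14 4
f 13 1 15
f 13 15 14
f 14 15 16
f 14 16 4
f 15 1 17
f 15 17 16
f 16 17 18
f 16 18 4
f 17 1 19
f 17 19 18
f 18 19 20
f 18 20 4
f 19 1 21
f 19 21 20
f 20 21 22
f 20 22 4
f 21 1 23
f 21 23 22
f 22 23 24
f 22 24 4
f 23 1 25
f 23 25 24
f 24 25 26
f 24 26 4
f 25 1 27
f 25 27 26
f 26 27 28
f 26 28 4
f 27 1 29
f 27 29 28
f 28 29 30
f 28 30 4
f 29 1 2
f 29 2 30
f 30 2 3
f 30 3 4
f 32 31 35
f 32 35 33
f 33 35 36
f 33 36 34
f 35 31 37
f 35 37 36
f 36 37 38
f 36 38 34
f 37 31 39
f 37 39 38
f 38 39 40
f 38 40 34
f 39 31 41
f 39 41 40
f 40 41 42
f 40 42 34
f 41 31 43
f 41 43 42
f 42 43 44
f 42 44 34
f 43 31 45
f 43 45 44
f 44 45 46
f 44 46 34
f 45 31 47
f 45 47 46
f 46 47 48
f 46 48 34
f 47 31 49
f 47 49 48
f 48 49 50
f 48 50 34
f 49 31 51
f 49 51 50
f 50 51 52
f 50 52 34
f 51 31 53
f 51 53 52
f 52 53 54
f 52 54 34
f 53 31 55
f 53 55 54
f 54 55 56
f 54 56 34
f 55 31 57
f 55 57 56
f 56 57 58
f 56 58 34
f 57 31 32
f 57 32 58
f 58 32 33
f 58 33 34
f 59 96 75
f 96 70 99
f 75 99 64
f 96 99 75
f 59 75 71
f 75 64 76
f 71 76 60
f 75 76 71
f 59 71 80
f 71 60 81
f 80 81 66
f 71 81 80
f 59 80 92
f 80 66 95
f 92 95 69
f 80 95 92
f 59 92 96
f 92 69 100
f 96 100 70
f 92 100 96
f 60 76 87
f 76 64 90
f 87 90 68
f 76 90 87
f 64 99 77
f 99 70 98
f 77 98 63
f 99 98 77
f 70 100 97
f 100 69 93
f 97 93 61
f 100 93 97
f 69 95 94
f 95 66 82
f 94 82 65
f 95 82 94
f 66 81 86
f 81 60 83
f 86 83 67
f 81 83 86
f 62 88 74
f 88 68 89
f 74 89 63
f 88 89 74
f 62 74 72
f 74 63 73
f 72 73 61
f 74 73 72
f 62 72 79
f 72 61 78
f 79 78 65
f 72 78 79
f 62 79 84
f 79 65 85
f 84 85 67
f 79 85 84
f 62 84 88
f 84 67 91
f 88 91 68
f 84 91 88
f 63 89 77
f 89 68 90
f 77 90 64
f 89 90 77
f 61 73 97
f 73 63 98
f 97 98 70
f 73 98 97
f 65 78 94
f 78 61 93
f 94 93 69
f 78 93 94
f 67 85 86
f 85 65 82
f 86 82 66
f 85 82 86
f 68 91 87
f 91 67 83
f 87 83 60
f 91 83 87
f 102 104 101
f 105 102 101
f 101 104 103
f 103 105 101
f 102 108 104
f 106 102 105
f 106 108 102
f 104 108 103
f 107 105 103
f 103 108 107
f 107 106 105
f 108 106 107



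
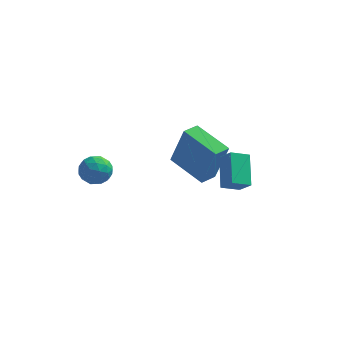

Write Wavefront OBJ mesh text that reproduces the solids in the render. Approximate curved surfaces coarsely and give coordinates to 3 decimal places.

v -4.029 -0.782 2.092
v -3.403 -0.595 1.83
v -3.537 -1.645 2.65
v -2.911 -1.458 2.388
v -3.231 -1.047 2.862
v -3.535 -0.513 2.517
v -3.405 -1.727 1.963
v -3.709 -1.193 1.618
v -3.017 -1.179 1.75
v -2.91 -0.759 2.305
v -4.03 -1.481 2.175
v -3.923 -1.061 2.73
v -3.759 -0.612 1.912
v -3.181 -1.628 2.568
v -3.369 -1.386 2.847
v -3.001 -1.276 2.692
v -3.837 -0.565 2.316
v -3.469 -0.455 2.161
v -3.368 -0.72 2.768
v -3.471 -1.785 2.319
v -3.103 -1.675 2.164
v -3.939 -0.964 1.788
v -3.571 -0.854 1.633
v -3.572 -1.52 1.712
v -3.164 -0.846 1.711
v -2.875 -1.353 2.039
v -3.165 -1.511 1.789
v -3.344 -1.197 1.587
v -3.101 -0.599 2.037
v -2.812 -1.107 2.365
v -3 -0.865 2.644
v -3.179 -0.551 2.441
v -2.874 -0.942 1.99
v -4.128 -1.133 2.115
v -3.839 -1.641 2.443
v -3.761 -1.689 2.039
v -3.94 -1.375 1.836
v -4.065 -0.887 2.441
v -3.776 -1.394 2.769
v -3.596 -1.043 2.893
v -3.775 -0.729 2.691
v -4.066 -1.298 2.49
v -0.144 2.695 -0.678
v 0.443 2.505 1.235
v -1.61 3.608 -0.138
v -1.023 3.419 1.775
v 0.263 3.381 -0.735
v 0.85 3.192 1.178
v -1.203 4.295 -0.195
v -0.616 4.105 1.718
v 1.216 -0.573 1.564
v 1.709 -0.924 2.147
v 0.949 0.555 2.468
v 1.442 0.204 3.051
v 1.878 -0.164 1.249
v 2.371 -0.515 1.832
v 1.611 0.964 2.153
v 2.104 0.613 2.736
f 1 38 17
f 38 12 41
f 17 41 6
f 38 41 17
f 1 17 13
f 17 6 18
f 13 18 2
f 17 18 13
f 1 13 22
f 13 2 23
f 22 23 8
f 13 23 22
f 1 22 34
f 22 8 37
f 34 37 11
f 22 37 34
f 1 34 38
f 34 11 42
f 38 42 12
f 34 42 38
f 2 18 29
f 18 6 32
f 29 32 10
f 18 32 29
f 6 41 19
f 41 12 40
f 19 40 5
f 41 40 19
f 12 42 39
f 42 11 35
f 39 35 3
f 42 35 39
f 11 37 36
f 37 8 24
f 36 24 7
f 37 24 36
f 8 23 28
f 23 2 25
f 28 25 9
f 23 25 28
f 4 30 16
f 30 10 31
f 16 31 5
f 30 31 16
f 4 16 14
f 16 5 15
f 14 15 3
f 16 15 14
f 4 14 21
f 14 3 20
f 21 20 7
f 14 20 21
f 4 21 26
f 21 7 27
f 26 27 9
f 21 27 26
f 4 26 30
f 26 9 33
f 30 33 10
f 26 33 30
f 5 31 19
f 31 10 32
f 19 32 6
f 31 32 19
f 3 15 39
f 15 5 40
f 39 40 12
f 15 40 39
f 7 20 36
f 20 3 35
f 36 35 11
f 20 35 36
f 9 27 28
f 27 7 24
f 28 24 8
f 27 24 28
f 10 33 29
f 33 9 25
f 29 25 2
f 33 25 29
f 44 46 43
f 47 44 43
f 43 46 45
f 45 47 43
f 44 50 46
f 48 44 47
f 48 50 44
f 46 50 45
f 49 47 45
f 45 50 49
f 49 48 47
f 50 48 49
f 52 54 51
f 55 52 51
f 51 54 53
f 53 55 51
f 52 58 54
f 56 52 55
f 56 58 52
f 54 58 53
f 57 55 53
f 53 58 57
f 57 56 55
f 58 56 57



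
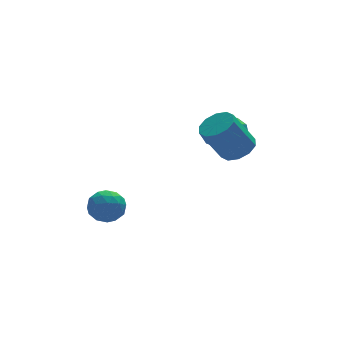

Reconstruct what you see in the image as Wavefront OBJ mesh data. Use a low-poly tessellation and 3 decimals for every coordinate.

v 2.613 2.476 0.005
v 3.268 2.211 0.512
v 2.183 1.118 1.342
v 1.527 1.384 0.835
v 2.992 2.675 0.762
v 1.907 1.582 1.593
v 2.539 3.046 0.658
v 1.453 1.954 1.489
v 2.12 3.151 0.248
v 1.035 2.058 1.079
v 1.932 2.94 -0.275
v 0.846 1.847 0.555
v 2.062 2.512 -0.668
v 0.977 1.419 0.163
v 2.45 2.067 -0.746
v 1.365 0.975 0.085
v 2.914 1.814 -0.473
v 1.829 0.722 0.358
v 3.237 1.871 0.024
v 2.152 0.778 0.855
v -2.917 3.592 -4.212
v -2.485 2.892 -3.684
v -4.255 2.748 -4.236
v -3.823 2.048 -3.708
v -4.02 2.916 -3.302
v -3.193 3.437 -3.287
v -3.547 2.203 -4.633
v -2.72 2.724 -4.618
v -2.874 2.033 -3.944
v -3.167 2.474 -3.121
v -3.573 3.166 -4.799
v -3.866 3.607 -3.976
v -2.583 3.316 -3.946
v -4.157 2.324 -3.974
v -4.272 2.834 -3.736
v -4.018 2.422 -3.425
v -3 3.636 -3.713
v -2.746 3.225 -3.402
v -3.648 3.239 -3.178
v -3.994 2.415 -4.518
v -3.74 2.004 -4.207
v -2.722 3.218 -4.495
v -2.468 2.806 -4.184
v -3.092 2.401 -4.742
v -2.558 2.4 -3.788
v -3.345 1.904 -3.802
v -3.183 1.995 -4.346
v -2.696 2.301 -4.337
v -2.73 2.659 -3.305
v -3.517 2.163 -3.319
v -3.633 2.673 -3.08
v -3.147 2.979 -3.071
v -2.959 2.154 -3.457
v -3.223 3.477 -4.601
v -4.01 2.981 -4.615
v -3.593 2.661 -4.849
v -3.107 2.967 -4.84
v -3.395 3.736 -4.118
v -4.182 3.24 -4.132
v -4.044 3.339 -3.583
v -3.557 3.645 -3.574
v -3.781 3.486 -4.463
v 1.909 -0.139 0.544
v 2.695 -0.209 1.017
v 1.657 -0.151 2.749
v 0.871 -0.081 2.276
v 2.588 0.343 0.934
v 1.551 0.401 2.667
v 2.222 0.711 0.703
v 1.184 0.769 2.435
v 1.736 0.755 0.41
v 0.699 0.813 2.143
v 1.316 0.457 0.169
v 0.279 0.515 1.901
v 1.123 -0.069 0.071
v 0.085 -0.011 1.803
v 1.229 -0.621 0.153
v 0.192 -0.563 1.886
v 1.596 -0.989 0.385
v 0.558 -0.931 2.117
v 2.081 -1.033 0.677
v 1.044 -0.975 2.41
v 2.501 -0.735 0.919
v 1.464 -0.677 2.651
f 2 1 5
f 2 5 3
f 3 5 6
f 3 6 4
f 5 1 7
f 5 7 6
f 6 7 8
f 6 8 4
f 7 1 9
f 7 9 8
f 8 9 10
f 8 10 4
f 9 1 11
f 9 11 10
f 10 11 12
f 10 12 4
f 11 1 13
f 11 13 12
f 12 13 14
f 12 14 4
f 13 1 15
f 13 15 14
f 14 15 16
f 14 16 4
f 15 1 17
f 15 17 16
f 16 17 18
f 16 18 4
f 17 1 19
f 17 19 18
f 18 19 20
f 18 20 4
f 19 1 2
f 19 2 20
f 20 2 3
f 20 3 4
f 21 58 37
f 58 32 61
f 37 61 26
f 58 61 37
f 21 37 33
f 37 26 38
f 33 38 22
f 37 38 33
f 21 33 42
f 33 22 43
f 42 43 28
f 33 43 42
f 21 42 54
f 42 28 57
f 54 57 31
f 42 57 54
f 21 54 58
f 54 31 62
f 58 62 32
f 54 62 58
f 22 38 49
f 38 26 52
f 49 52 30
f 38 52 49
f 26 61 39
f 61 32 60
f 39 60 25
f 61 60 39
f 32 62 59
f 62 31 55
f 59 55 23
f 62 55 59
f 31 57 56
f 57 28 44
f 56 44 27
f 57 44 56
f 28 43 48
f 43 22 45
f 48 45 29
f 43 45 48
f 24 50 36
f 50 30 51
f 36 51 25
f 50 51 36
f 24 36 34
f 36 25 35
f 34 35 23
f 36 35 34
f 24 34 41
f 34 23 40
f 41 40 27
f 34 40 41
f 24 41 46
f 41 27 47
f 46 47 29
f 41 47 46
f 24 46 50
f 46 29 53
f 50 53 30
f 46 53 50
f 25 51 39
f 51 30 52
f 39 52 26
f 51 52 39
f 23 35 59
f 35 25 60
f 59 60 32
f 35 60 59
f 27 40 56
f 40 23 55
f 56 55 31
f 40 55 56
f 29 47 48
f 47 27 44
f 48 44 28
f 47 44 48
f 30 53 49
f 53 29 45
f 49 45 22
f 53 45 49
f 64 63 67
f 64 67 65
f 65 67 68
f 65 68 66
f 67 63 69
f 67 69 68
f 68 69 70
f 68 70 66
f 69 63 71
f 69 71 70
f 70 71 72
f 70 72 66
f 71 63 73
f 71 73 72
f 72 73 74
f 72 74 66
f 73 63 75
f 73 75 74
f 74 75 76
f 74 76 66
f 75 63 77
f 75 77 76
f 76 77 78
f 76 78 66
f 77 63 79
f 77 79 78
f 78 79 80
f 78 80 66
f 79 63 81
f 79 81 80
f 80 81 82
f 80 82 66
f 81 63 83
f 81 83 82
f 82 83 84
f 82 84 66
f 83 63 64
f 83 64 84
f 84 64 65
f 84 65 66



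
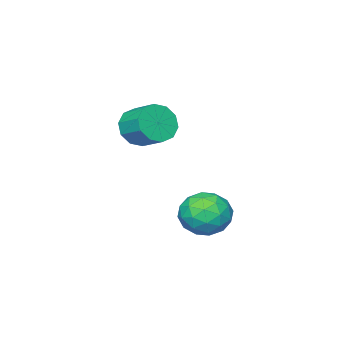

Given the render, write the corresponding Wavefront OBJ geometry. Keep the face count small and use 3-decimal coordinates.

v 2.409 -1.359 -0.343
v 3.05 -1.131 -0.918
v 3.131 -0.033 -0.392
v 2.491 -0.261 0.183
v 2.566 -0.99 -1.138
v 2.647 0.108 -0.612
v 2.022 -0.99 -1.054
v 2.103 0.108 -0.528
v 1.626 -1.131 -0.699
v 1.707 -0.033 -0.173
v 1.53 -1.359 -0.208
v 1.611 -0.261 0.318
v 1.769 -1.587 0.232
v 1.85 -0.489 0.758
v 2.253 -1.728 0.452
v 2.334 -0.63 0.978
v 2.797 -1.728 0.368
v 2.878 -0.63 0.894
v 3.193 -1.587 0.013
v 3.274 -0.489 0.539
v 3.289 -1.359 -0.478
v 3.37 -0.261 0.048
v 3.761 3.813 -2.151
v 4.548 3.489 -2.694
v 2.752 2.931 -3.086
v 3.539 2.607 -3.629
v 3.425 2.302 -2.673
v 4.049 2.847 -2.096
v 3.251 3.573 -3.684
v 3.875 4.118 -3.107
v 4.233 3.34 -3.642
v 4.34 2.555 -3.017
v 2.96 3.865 -2.763
v 3.067 3.08 -2.138
v 4.243 3.728 -2.341
v 3.057 2.692 -3.439
v 2.99 2.513 -2.878
v 3.453 2.322 -3.197
v 3.95 3.351 -1.989
v 4.412 3.16 -2.308
v 3.752 2.463 -2.296
v 2.888 3.26 -3.472
v 3.35 3.069 -3.791
v 3.847 4.098 -2.583
v 4.31 3.907 -2.902
v 3.548 3.957 -3.484
v 4.52 3.45 -3.217
v 3.927 2.932 -3.766
v 3.758 3.5 -3.799
v 4.124 3.82 -3.459
v 4.583 2.989 -2.85
v 3.991 2.471 -3.399
v 3.924 2.291 -2.837
v 4.29 2.612 -2.498
v 4.398 2.902 -3.406
v 3.309 3.949 -2.381
v 2.717 3.431 -2.93
v 3.01 3.808 -3.282
v 3.376 4.129 -2.943
v 3.373 3.488 -2.014
v 2.78 2.97 -2.563
v 3.176 2.6 -2.321
v 3.542 2.92 -1.981
v 2.902 3.518 -2.374
f 2 1 5
f 2 5 3
f 3 5 6
f 3 6 4
f 5 1 7
f 5 7 6
f 6 7 8
f 6 8 4
f 7 1 9
f 7 9 8
f 8 9 10
f 8 10 4
f 9 1 11
f 9 11 10
f 10 11 12
f 10 12 4
f 11 1 13
f 11 13 12
f 12 13 14
f 12 14 4
f 13 1 15
f 13 15 14
f 14 15 16
f 14 16 4
f 15 1 17
f 15 17 16
f 16 17 18
f 16 18 4
f 17 1 19
f 17 19 18
f 18 19 20
f 18 20 4
f 19 1 21
f 19 21 20
f 20 21 22
f 20 22 4
f 21 1 2
f 21 2 22
f 22 2 3
f 22 3 4
f 23 60 39
f 60 34 63
f 39 63 28
f 60 63 39
f 23 39 35
f 39 28 40
f 35 40 24
f 39 40 35
f 23 35 44
f 35 24 45
f 44 45 30
f 35 45 44
f 23 44 56
f 44 30 59
f 56 59 33
f 44 59 56
f 23 56 60
f 56 33 64
f 60 64 34
f 56 64 60
f 24 40 51
f 40 28 54
f 51 54 32
f 40 54 51
f 28 63 41
f 63 34 62
f 41 62 27
f 63 62 41
f 34 64 61
f 64 33 57
f 61 57 25
f 64 57 61
f 33 59 58
f 59 30 46
f 58 46 29
f 59 46 58
f 30 45 50
f 45 24 47
f 50 47 31
f 45 47 50
f 26 52 38
f 52 32 53
f 38 53 27
f 52 53 38
f 26 38 36
f 38 27 37
f 36 37 25
f 38 37 36
f 26 36 43
f 36 25 42
f 43 42 29
f 36 42 43
f 26 43 48
f 43 29 49
f 48 49 31
f 43 49 48
f 26 48 52
f 48 31 55
f 52 55 32
f 48 55 52
f 27 53 41
f 53 32 54
f 41 54 28
f 53 54 41
f 25 37 61
f 37 27 62
f 61 62 34
f 37 62 61
f 29 42 58
f 42 25 57
f 58 57 33
f 42 57 58
f 31 49 50
f 49 29 46
f 50 46 30
f 49 46 50
f 32 55 51
f 55 31 47
f 51 47 24
f 55 47 51



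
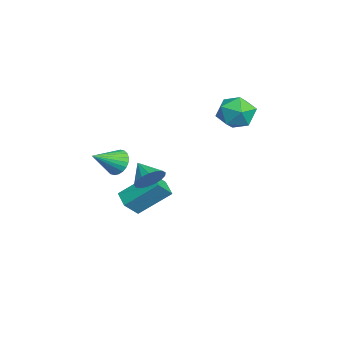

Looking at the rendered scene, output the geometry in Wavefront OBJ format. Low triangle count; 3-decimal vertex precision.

v -1.737 -1.882 0.914
v -1.206 -1.397 1.161
v -1.043 -3.058 1.726
v -1.411 -1.372 1.373
v -1.666 -1.424 1.516
v -1.932 -1.545 1.567
v -2.168 -1.718 1.519
v -2.338 -1.916 1.378
v -2.417 -2.108 1.167
v -2.393 -2.266 0.917
v -2.269 -2.366 0.667
v -2.064 -2.391 0.454
v -1.809 -2.339 0.311
v -1.543 -2.218 0.26
v -1.307 -2.045 0.309
v -1.137 -1.847 0.45
v -1.058 -1.655 0.661
v -1.082 -1.497 0.911
v -3.463 -1.167 -2.657
v -3 -1.835 -1.816
v -3.468 0.445 -1.373
v -3.005 -0.224 -0.532
v -2.535 -0.916 -2.968
v -2.072 -1.585 -2.127
v -2.54 0.695 -1.684
v -2.077 0.027 -0.843
v 0.638 -0.517 0.98
v 0.955 -0.245 1.662
v -0.258 -1.023 1.6
v 0.72 0.036 1.552
v 0.466 0.191 1.31
v 0.251 0.183 0.993
v 0.125 0.015 0.674
v 0.116 -0.276 0.424
v 0.227 -0.621 0.302
v 0.431 -0.943 0.335
v 0.683 -1.167 0.516
v 0.925 -1.243 0.804
v 1.1 -1.152 1.132
v 1.17 -0.916 1.425
v 1.118 -0.589 1.616
v -2.778 4.64 3.693
v -2.321 4.214 2.835
v -3.659 3.186 3.945
v -3.202 2.76 3.087
v -2.624 2.949 3.958
v -2.08 3.848 3.802
v -3.9 3.552 2.978
v -3.356 4.451 2.822
v -3.014 3.541 2.393
v -2.225 3.169 2.999
v -3.755 4.231 3.781
v -2.966 3.859 4.387
f 2 1 4
f 2 4 3
f 4 1 5
f 4 5 3
f 5 1 6
f 5 6 3
f 6 1 7
f 6 7 3
f 7 1 8
f 7 8 3
f 8 1 9
f 8 9 3
f 9 1 10
f 9 10 3
f 10 1 11
f 10 11 3
f 11 1 12
f 11 12 3
f 12 1 13
f 12 13 3
f 13 1 14
f 13 14 3
f 14 1 15
f 14 15 3
f 15 1 16
f 15 16 3
f 16 1 17
f 16 17 3
f 17 1 18
f 17 18 3
f 18 1 2
f 18 2 3
f 20 22 19
f 23 20 19
f 19 22 21
f 21 23 19
f 20 26 22
f 24 20 23
f 24 26 20
f 22 26 21
f 25 23 21
f 21 26 25
f 25 24 23
f 26 24 25
f 28 27 30
f 28 30 29
f 30 27 31
f 30 31 29
f 31 27 32
f 31 32 29
f 32 27 33
f 32 33 29
f 33 27 34
f 33 34 29
f 34 27 35
f 34 35 29
f 35 27 36
f 35 36 29
f 36 27 37
f 36 37 29
f 37 27 38
f 37 38 29
f 38 27 39
f 38 39 29
f 39 27 40
f 39 40 29
f 40 27 41
f 40 41 29
f 41 27 28
f 41 28 29
f 42 53 47
f 42 47 43
f 42 43 49
f 42 49 52
f 42 52 53
f 43 47 51
f 47 53 46
f 53 52 44
f 52 49 48
f 49 43 50
f 45 51 46
f 45 46 44
f 45 44 48
f 45 48 50
f 45 50 51
f 46 51 47
f 44 46 53
f 48 44 52
f 50 48 49
f 51 50 43



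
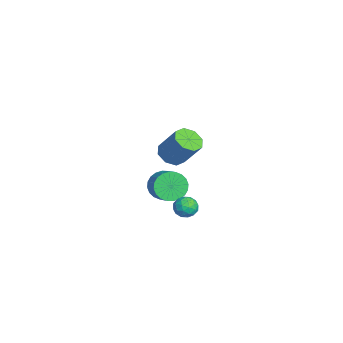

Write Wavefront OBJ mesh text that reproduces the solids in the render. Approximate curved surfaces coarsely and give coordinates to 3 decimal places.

v 3.343 1.994 2.067
v 4.006 2.166 1.653
v 4.659 2.938 3.019
v 3.997 2.766 3.433
v 3.581 2.605 1.608
v 4.235 3.377 2.974
v 3.017 2.686 1.832
v 3.671 3.458 3.198
v 2.644 2.362 2.194
v 3.298 3.133 3.56
v 2.681 1.822 2.481
v 3.334 2.594 3.847
v 3.105 1.383 2.526
v 3.759 2.155 3.892
v 3.669 1.302 2.302
v 4.323 2.074 3.668
v 4.042 1.627 1.94
v 4.696 2.398 3.306
v -2.11 2.182 -3.635
v -1.631 1.897 -4.405
v -0.691 2.153 -3.914
v -1.17 2.438 -3.145
v -1.687 2.255 -4.483
v -0.748 2.511 -3.993
v -1.808 2.602 -4.432
v -0.869 2.858 -3.942
v -1.975 2.885 -4.26
v -1.036 3.141 -3.77
v -2.162 3.061 -3.993
v -1.223 3.316 -3.503
v -2.342 3.103 -3.671
v -1.402 3.358 -3.181
v -2.486 3.004 -3.344
v -1.546 3.26 -2.854
v -2.572 2.781 -3.061
v -1.633 3.037 -2.571
v -2.589 2.467 -2.866
v -1.649 2.723 -2.375
v -2.532 2.109 -2.787
v -1.593 2.365 -2.297
v -2.411 1.762 -2.838
v -1.472 2.018 -2.348
v -2.244 1.479 -3.01
v -1.305 1.735 -2.52
v -2.057 1.304 -3.277
v -1.118 1.559 -2.787
v -1.878 1.262 -3.599
v -0.938 1.517 -3.109
v -1.734 1.36 -3.926
v -0.794 1.616 -3.436
v -1.647 1.583 -4.209
v -0.708 1.839 -3.719
v 0.25 3.268 -3.099
v 0.937 3.392 -3.192
v 0.243 2.608 -4.028
v 0.93 2.732 -4.121
v 0.713 2.342 -3.576
v 0.718 2.75 -3.002
v 0.462 3.25 -4.218
v 0.467 3.658 -3.644
v 1.069 3.381 -3.884
v 1.223 2.82 -3.487
v -0.043 3.18 -3.733
v 0.111 2.619 -3.336
v 0.594 3.388 -3.064
v 0.586 2.612 -4.156
v 0.458 2.383 -3.836
v 0.862 2.456 -3.891
v 0.465 3.011 -2.952
v 0.869 3.083 -3.007
v 0.737 2.466 -3.232
v 0.311 2.917 -4.213
v 0.715 2.989 -4.268
v 0.318 3.544 -3.329
v 0.722 3.617 -3.384
v 0.443 3.534 -3.988
v 1.075 3.454 -3.525
v 1.071 3.066 -4.072
v 0.796 3.371 -4.129
v 0.799 3.61 -3.791
v 1.167 3.124 -3.292
v 1.162 2.736 -3.838
v 1.035 2.507 -3.518
v 1.037 2.747 -3.18
v 1.244 3.118 -3.699
v 0.018 3.264 -3.382
v 0.013 2.876 -3.928
v 0.143 3.253 -4.04
v 0.145 3.493 -3.702
v 0.109 2.934 -3.148
v 0.105 2.546 -3.695
v 0.381 2.39 -3.429
v 0.384 2.629 -3.091
v -0.064 2.882 -3.521
f 2 1 5
f 2 5 3
f 3 5 6
f 3 6 4
f 5 1 7
f 5 7 6
f 6 7 8
f 6 8 4
f 7 1 9
f 7 9 8
f 8 9 10
f 8 10 4
f 9 1 11
f 9 11 10
f 10 11 12
f 10 12 4
f 11 1 13
f 11 13 12
f 12 13 14
f 12 14 4
f 13 1 15
f 13 15 14
f 14 15 16
f 14 16 4
f 15 1 17
f 15 17 16
f 16 17 18
f 16 18 4
f 17 1 2
f 17 2 18
f 18 2 3
f 18 3 4
f 20 19 23
f 20 23 21
f 21 23 24
f 21 24 22
f 23 19 25
f 23 25 24
f 24 25 26
f 24 26 22
f 25 19 27
f 25 27 26
f 26 27 28
f 26 28 22
f 27 19 29
f 27 29 28
f 28 29 30
f 28 30 22
f 29 19 31
f 29 31 30
f 30 31 32
f 30 32 22
f 31 19 33
f 31 33 32
f 32 33 34
f 32 34 22
f 33 19 35
f 33 35 34
f 34 35 36
f 34 36 22
f 35 19 37
f 35 37 36
f 36 37 38
f 36 38 22
f 37 19 39
f 37 39 38
f 38 39 40
f 38 40 22
f 39 19 41
f 39 41 40
f 40 41 42
f 40 42 22
f 41 19 43
f 41 43 42
f 42 43 44
f 42 44 22
f 43 19 45
f 43 45 44
f 44 45 46
f 44 46 22
f 45 19 47
f 45 47 46
f 46 47 48
f 46 48 22
f 47 19 49
f 47 49 48
f 48 49 50
f 48 50 22
f 49 19 51
f 49 51 50
f 50 51 52
f 50 52 22
f 51 19 20
f 51 20 52
f 52 20 21
f 52 21 22
f 53 90 69
f 90 64 93
f 69 93 58
f 90 93 69
f 53 69 65
f 69 58 70
f 65 70 54
f 69 70 65
f 53 65 74
f 65 54 75
f 74 75 60
f 65 75 74
f 53 74 86
f 74 60 89
f 86 89 63
f 74 89 86
f 53 86 90
f 86 63 94
f 90 94 64
f 86 94 90
f 54 70 81
f 70 58 84
f 81 84 62
f 70 84 81
f 58 93 71
f 93 64 92
f 71 92 57
f 93 92 71
f 64 94 91
f 94 63 87
f 91 87 55
f 94 87 91
f 63 89 88
f 89 60 76
f 88 76 59
f 89 76 88
f 60 75 80
f 75 54 77
f 80 77 61
f 75 77 80
f 56 82 68
f 82 62 83
f 68 83 57
f 82 83 68
f 56 68 66
f 68 57 67
f 66 67 55
f 68 67 66
f 56 66 73
f 66 55 72
f 73 72 59
f 66 72 73
f 56 73 78
f 73 59 79
f 78 79 61
f 73 79 78
f 56 78 82
f 78 61 85
f 82 85 62
f 78 85 82
f 57 83 71
f 83 62 84
f 71 84 58
f 83 84 71
f 55 67 91
f 67 57 92
f 91 92 64
f 67 92 91
f 59 72 88
f 72 55 87
f 88 87 63
f 72 87 88
f 61 79 80
f 79 59 76
f 80 76 60
f 79 76 80
f 62 85 81
f 85 61 77
f 81 77 54
f 85 77 81



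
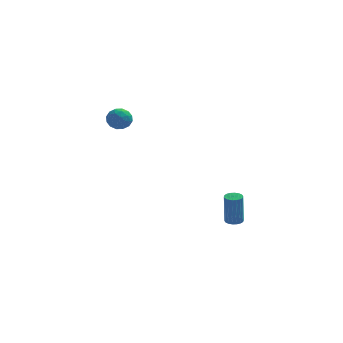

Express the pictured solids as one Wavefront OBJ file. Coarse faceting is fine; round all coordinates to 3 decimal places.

v 3.674 -1.744 -4.25
v 4.173 -1.721 -4.236
v 4.125 -1.752 -2.417
v 3.626 -1.776 -2.43
v 4.113 -1.506 -4.234
v 4.066 -1.538 -2.415
v 3.967 -1.339 -4.235
v 3.919 -1.371 -2.416
v 3.762 -1.252 -4.239
v 3.714 -1.284 -2.42
v 3.54 -1.263 -4.245
v 3.492 -1.294 -2.426
v 3.344 -1.369 -4.252
v 3.296 -1.4 -2.433
v 3.214 -1.549 -4.258
v 3.166 -1.58 -2.439
v 3.175 -1.768 -4.263
v 3.127 -1.799 -2.444
v 3.234 -1.982 -4.265
v 3.187 -2.014 -2.446
v 3.381 -2.149 -4.264
v 3.333 -2.181 -2.445
v 3.586 -2.236 -4.26
v 3.538 -2.268 -2.441
v 3.808 -2.226 -4.254
v 3.76 -2.257 -2.435
v 4.004 -2.12 -4.247
v 3.956 -2.151 -2.428
v 4.134 -1.94 -4.241
v 4.086 -1.971 -2.422
v -2.393 -2.32 4.227
v -1.861 -2.109 3.799
v -2.559 -3.251 3.561
v -2.027 -3.04 3.133
v -1.884 -3.265 3.796
v -1.781 -2.69 4.208
v -2.639 -2.67 3.152
v -2.536 -2.095 3.564
v -2.013 -2.325 3.135
v -1.546 -2.693 3.533
v -2.874 -2.667 3.827
v -2.407 -3.035 4.225
v -2.112 -2.133 4.071
v -2.308 -3.227 3.289
v -2.224 -3.36 3.678
v -1.911 -3.236 3.427
v -2.066 -2.474 4.312
v -1.753 -2.35 4.06
v -1.767 -3.03 4.059
v -2.667 -3.01 3.3
v -2.354 -2.886 3.048
v -2.509 -2.124 3.933
v -2.196 -2 3.682
v -2.653 -2.33 3.301
v -1.889 -2.136 3.429
v -1.986 -2.683 3.038
v -2.346 -2.466 3.049
v -2.286 -2.127 3.291
v -1.615 -2.352 3.663
v -1.712 -2.899 3.272
v -1.628 -3.032 3.662
v -1.568 -2.693 3.904
v -1.704 -2.479 3.273
v -2.708 -2.461 4.088
v -2.805 -3.008 3.697
v -2.852 -2.667 3.456
v -2.792 -2.328 3.698
v -2.434 -2.677 4.322
v -2.531 -3.224 3.931
v -2.134 -3.233 4.069
v -2.074 -2.894 4.311
v -2.716 -2.881 4.087
f 2 1 5
f 2 5 3
f 3 5 6
f 3 6 4
f 5 1 7
f 5 7 6
f 6 7 8
f 6 8 4
f 7 1 9
f 7 9 8
f 8 9 10
f 8 10 4
f 9 1 11
f 9 11 10
f 10 11 12
f 10 12 4
f 11 1 13
f 11 13 12
f 12 13 14
f 12 14 4
f 13 1 15
f 13 15 14
f 14 15 16
f 14 16 4
f 15 1 17
f 15 17 16
f 16 17 18
f 16 18 4
f 17 1 19
f 17 19 18
f 18 19 20
f 18 20 4
f 19 1 21
f 19 21 20
f 20 21 22
f 20 22 4
f 21 1 23
f 21 23 22
f 22 23 24
f 22 24 4
f 23 1 25
f 23 25 24
f 24 25 26
f 24 26 4
f 25 1 27
f 25 27 26
f 26 27 28
f 26 28 4
f 27 1 29
f 27 29 28
f 28 29 30
f 28 30 4
f 29 1 2
f 29 2 30
f 30 2 3
f 30 3 4
f 31 68 47
f 68 42 71
f 47 71 36
f 68 71 47
f 31 47 43
f 47 36 48
f 43 48 32
f 47 48 43
f 31 43 52
f 43 32 53
f 52 53 38
f 43 53 52
f 31 52 64
f 52 38 67
f 64 67 41
f 52 67 64
f 31 64 68
f 64 41 72
f 68 72 42
f 64 72 68
f 32 48 59
f 48 36 62
f 59 62 40
f 48 62 59
f 36 71 49
f 71 42 70
f 49 70 35
f 71 70 49
f 42 72 69
f 72 41 65
f 69 65 33
f 72 65 69
f 41 67 66
f 67 38 54
f 66 54 37
f 67 54 66
f 38 53 58
f 53 32 55
f 58 55 39
f 53 55 58
f 34 60 46
f 60 40 61
f 46 61 35
f 60 61 46
f 34 46 44
f 46 35 45
f 44 45 33
f 46 45 44
f 34 44 51
f 44 33 50
f 51 50 37
f 44 50 51
f 34 51 56
f 51 37 57
f 56 57 39
f 51 57 56
f 34 56 60
f 56 39 63
f 60 63 40
f 56 63 60
f 35 61 49
f 61 40 62
f 49 62 36
f 61 62 49
f 33 45 69
f 45 35 70
f 69 70 42
f 45 70 69
f 37 50 66
f 50 33 65
f 66 65 41
f 50 65 66
f 39 57 58
f 57 37 54
f 58 54 38
f 57 54 58
f 40 63 59
f 63 39 55
f 59 55 32
f 63 55 59



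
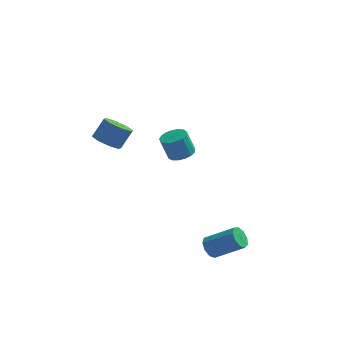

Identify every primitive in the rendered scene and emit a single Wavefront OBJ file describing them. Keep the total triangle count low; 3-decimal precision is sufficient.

v -3.079 -0.612 3.298
v -2.394 -0.531 2.892
v -1.896 -0.007 3.837
v -2.581 -0.088 4.242
v -2.767 -0.05 2.821
v -2.269 0.474 3.766
v -3.322 0.101 3.03
v -2.824 0.626 3.975
v -3.735 -0.165 3.395
v -3.237 0.359 4.34
v -3.764 -0.693 3.703
v -3.266 -0.169 4.648
v -3.391 -1.174 3.774
v -2.893 -0.65 4.719
v -2.836 -1.326 3.565
v -2.338 -0.801 4.51
v -2.423 -1.059 3.2
v -1.925 -0.535 4.145
v 2.242 -2.957 -2.06
v 2.525 -2.54 -2.438
v 3.961 -2.626 -1.459
v 3.678 -3.043 -1.08
v 2.32 -2.335 -2.119
v 3.756 -2.421 -1.14
v 2.079 -2.42 -1.773
v 3.514 -2.507 -0.794
v 1.914 -2.757 -1.561
v 3.349 -2.843 -0.581
v 1.902 -3.187 -1.582
v 3.338 -3.274 -0.602
v 2.05 -3.51 -1.827
v 3.486 -3.596 -0.847
v 2.287 -3.573 -2.181
v 3.723 -3.66 -1.201
v 2.504 -3.349 -2.478
v 3.939 -3.435 -1.498
v 2.598 -2.941 -2.579
v 4.033 -3.027 -1.6
v -0.052 3.751 -0.333
v 0.613 3.979 -0.104
v 0.178 3.998 1.142
v -0.488 3.769 0.913
v 0.438 4.28 -0.169
v 0.003 4.299 1.076
v 0.151 4.46 -0.273
v -0.285 4.478 0.973
v -0.183 4.477 -0.39
v -0.619 4.496 0.856
v -0.487 4.328 -0.494
v -0.923 4.346 0.752
v -0.691 4.046 -0.561
v -1.127 4.065 0.685
v -0.749 3.697 -0.576
v -1.185 3.716 0.67
v -0.647 3.36 -0.535
v -1.083 3.379 0.711
v -0.409 3.113 -0.448
v -0.845 3.132 0.798
v -0.089 3.012 -0.335
v -0.525 3.03 0.911
v 0.239 3.08 -0.221
v -0.197 3.098 1.025
v 0.501 3.301 -0.133
v 0.065 3.32 1.113
v 0.636 3.626 -0.09
v 0.2 3.645 1.155
f 2 1 5
f 2 5 3
f 3 5 6
f 3 6 4
f 5 1 7
f 5 7 6
f 6 7 8
f 6 8 4
f 7 1 9
f 7 9 8
f 8 9 10
f 8 10 4
f 9 1 11
f 9 11 10
f 10 11 12
f 10 12 4
f 11 1 13
f 11 13 12
f 12 13 14
f 12 14 4
f 13 1 15
f 13 15 14
f 14 15 16
f 14 16 4
f 15 1 17
f 15 17 16
f 16 17 18
f 16 18 4
f 17 1 2
f 17 2 18
f 18 2 3
f 18 3 4
f 20 19 23
f 20 23 21
f 21 23 24
f 21 24 22
f 23 19 25
f 23 25 24
f 24 25 26
f 24 26 22
f 25 19 27
f 25 27 26
f 26 27 28
f 26 28 22
f 27 19 29
f 27 29 28
f 28 29 30
f 28 30 22
f 29 19 31
f 29 31 30
f 30 31 32
f 30 32 22
f 31 19 33
f 31 33 32
f 32 33 34
f 32 34 22
f 33 19 35
f 33 35 34
f 34 35 36
f 34 36 22
f 35 19 37
f 35 37 36
f 36 37 38
f 36 38 22
f 37 19 20
f 37 20 38
f 38 20 21
f 38 21 22
f 40 39 43
f 40 43 41
f 41 43 44
f 41 44 42
f 43 39 45
f 43 45 44
f 44 45 46
f 44 46 42
f 45 39 47
f 45 47 46
f 46 47 48
f 46 48 42
f 47 39 49
f 47 49 48
f 48 49 50
f 48 50 42
f 49 39 51
f 49 51 50
f 50 51 52
f 50 52 42
f 51 39 53
f 51 53 52
f 52 53 54
f 52 54 42
f 53 39 55
f 53 55 54
f 54 55 56
f 54 56 42
f 55 39 57
f 55 57 56
f 56 57 58
f 56 58 42
f 57 39 59
f 57 59 58
f 58 59 60
f 58 60 42
f 59 39 61
f 59 61 60
f 60 61 62
f 60 62 42
f 61 39 63
f 61 63 62
f 62 63 64
f 62 64 42
f 63 39 65
f 63 65 64
f 64 65 66
f 64 66 42
f 65 39 40
f 65 40 66
f 66 40 41
f 66 41 42



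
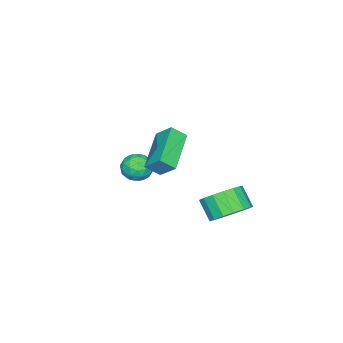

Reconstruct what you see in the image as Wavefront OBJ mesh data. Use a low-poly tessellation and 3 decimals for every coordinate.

v 0.826 -0.669 2.838
v 0.897 0.127 3.565
v 2.668 -0.113 2.049
v 2.739 0.683 2.776
v 1.221 -1.203 3.384
v 1.292 -0.407 4.111
v 3.063 -0.647 2.595
v 3.134 0.149 3.322
v 1.19 2.463 -0.395
v 2.138 2.204 -0.211
v 1.778 1.477 0.619
v 0.83 1.737 0.435
v 2.062 2.575 0.081
v 1.702 1.849 0.911
v 1.786 2.921 0.265
v 1.427 2.194 1.094
v 1.374 3.162 0.297
v 1.014 2.435 1.126
v 0.919 3.243 0.17
v 0.56 2.516 1
v 0.527 3.145 -0.085
v 0.167 2.418 0.744
v 0.286 2.891 -0.412
v -0.074 2.164 0.418
v 0.252 2.539 -0.735
v -0.107 1.813 0.095
v 0.434 2.17 -0.98
v 0.074 1.443 -0.15
v 0.788 1.868 -1.091
v 0.428 1.141 -0.261
v 1.234 1.702 -1.042
v 0.875 0.976 -0.212
v 1.671 1.711 -0.845
v 1.311 0.984 -0.016
v 1.997 1.892 -0.545
v 1.637 1.165 0.284
v -0.797 -2.752 -0.791
v -0.016 -2.587 -0.823
v -0.564 -3.693 0.063
v 0.217 -3.528 0.031
v -0.287 -3.008 0.369
v -0.432 -2.427 -0.16
v -0.148 -3.853 -0.6
v -0.293 -3.272 -1.129
v 0.385 -3.268 -0.705
v 0.299 -2.745 -0.106
v -0.879 -3.535 -0.654
v -0.965 -3.012 -0.055
v -0.427 -2.587 -0.882
v -0.153 -3.693 0.122
v -0.449 -3.388 0.321
v 0.01 -3.291 0.302
v -0.671 -2.492 -0.492
v -0.212 -2.395 -0.511
v -0.372 -2.643 0.189
v -0.368 -3.885 -0.249
v 0.091 -3.788 -0.268
v -0.59 -2.989 -1.062
v -0.131 -2.892 -1.081
v -0.208 -3.637 -0.949
v 0.268 -2.89 -0.832
v 0.405 -3.443 -0.329
v 0.19 -3.634 -0.701
v 0.105 -3.292 -1.011
v 0.217 -2.583 -0.48
v 0.355 -3.136 0.023
v 0.058 -2.831 0.221
v -0.027 -2.489 -0.09
v 0.453 -2.983 -0.41
v -0.935 -3.144 -0.783
v -0.797 -3.697 -0.28
v -0.553 -3.791 -0.67
v -0.638 -3.449 -0.981
v -0.985 -2.837 -0.431
v -0.848 -3.39 0.072
v -0.685 -2.988 0.251
v -0.77 -2.646 -0.059
v -1.033 -3.297 -0.35
f 2 4 1
f 5 2 1
f 1 4 3
f 3 5 1
f 2 8 4
f 6 2 5
f 6 8 2
f 4 8 3
f 7 5 3
f 3 8 7
f 7 6 5
f 8 6 7
f 10 9 13
f 10 13 11
f 11 13 14
f 11 14 12
f 13 9 15
f 13 15 14
f 14 15 16
f 14 16 12
f 15 9 17
f 15 17 16
f 16 17 18
f 16 18 12
f 17 9 19
f 17 19 18
f 18 19 20
f 18 20 12
f 19 9 21
f 19 21 20
f 20 21 22
f 20 22 12
f 21 9 23
f 21 23 22
f 22 23 24
f 22 24 12
f 23 9 25
f 23 25 24
f 24 25 26
f 24 26 12
f 25 9 27
f 25 27 26
f 26 27 28
f 26 28 12
f 27 9 29
f 27 29 28
f 28 29 30
f 28 30 12
f 29 9 31
f 29 31 30
f 30 31 32
f 30 32 12
f 31 9 33
f 31 33 32
f 32 33 34
f 32 34 12
f 33 9 35
f 33 35 34
f 34 35 36
f 34 36 12
f 35 9 10
f 35 10 36
f 36 10 11
f 36 11 12
f 37 74 53
f 74 48 77
f 53 77 42
f 74 77 53
f 37 53 49
f 53 42 54
f 49 54 38
f 53 54 49
f 37 49 58
f 49 38 59
f 58 59 44
f 49 59 58
f 37 58 70
f 58 44 73
f 70 73 47
f 58 73 70
f 37 70 74
f 70 47 78
f 74 78 48
f 70 78 74
f 38 54 65
f 54 42 68
f 65 68 46
f 54 68 65
f 42 77 55
f 77 48 76
f 55 76 41
f 77 76 55
f 48 78 75
f 78 47 71
f 75 71 39
f 78 71 75
f 47 73 72
f 73 44 60
f 72 60 43
f 73 60 72
f 44 59 64
f 59 38 61
f 64 61 45
f 59 61 64
f 40 66 52
f 66 46 67
f 52 67 41
f 66 67 52
f 40 52 50
f 52 41 51
f 50 51 39
f 52 51 50
f 40 50 57
f 50 39 56
f 57 56 43
f 50 56 57
f 40 57 62
f 57 43 63
f 62 63 45
f 57 63 62
f 40 62 66
f 62 45 69
f 66 69 46
f 62 69 66
f 41 67 55
f 67 46 68
f 55 68 42
f 67 68 55
f 39 51 75
f 51 41 76
f 75 76 48
f 51 76 75
f 43 56 72
f 56 39 71
f 72 71 47
f 56 71 72
f 45 63 64
f 63 43 60
f 64 60 44
f 63 60 64
f 46 69 65
f 69 45 61
f 65 61 38
f 69 61 65

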